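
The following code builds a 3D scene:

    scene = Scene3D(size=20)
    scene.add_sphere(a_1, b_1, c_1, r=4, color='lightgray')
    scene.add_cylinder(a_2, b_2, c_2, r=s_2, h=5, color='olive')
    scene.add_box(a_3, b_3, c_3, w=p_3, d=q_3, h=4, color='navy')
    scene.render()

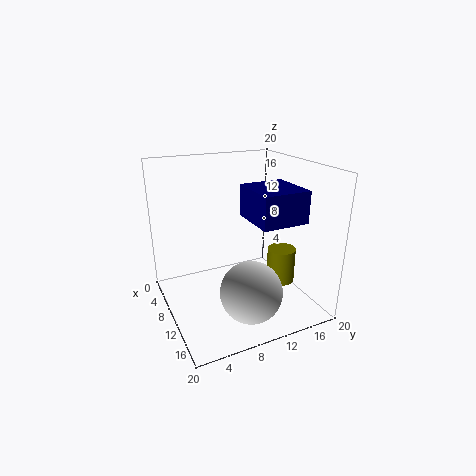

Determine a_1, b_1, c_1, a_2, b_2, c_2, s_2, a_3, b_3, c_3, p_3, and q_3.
a_1 = 16; b_1 = 9; c_1 = 5; a_2 = 12; b_2 = 16; c_2 = 3; s_2 = 2; a_3 = 11.5; b_3 = 9.5; c_3 = 14; p_3 = 6.5; q_3 = 6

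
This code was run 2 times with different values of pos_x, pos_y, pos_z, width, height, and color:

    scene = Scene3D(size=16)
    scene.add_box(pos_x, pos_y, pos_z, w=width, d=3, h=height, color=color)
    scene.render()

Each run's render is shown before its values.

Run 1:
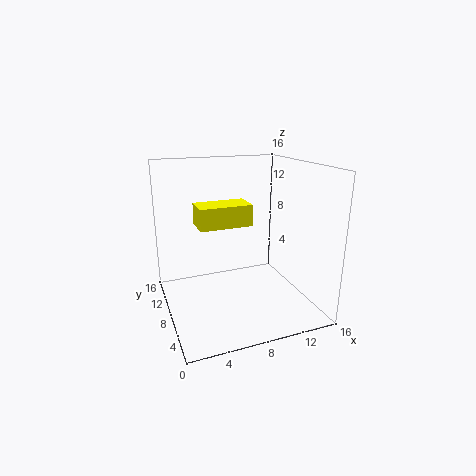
pos_x = 3.25
pos_y = 5.75
pos_z = 10
width = 5.5
height = 2.25
color = 'yellow'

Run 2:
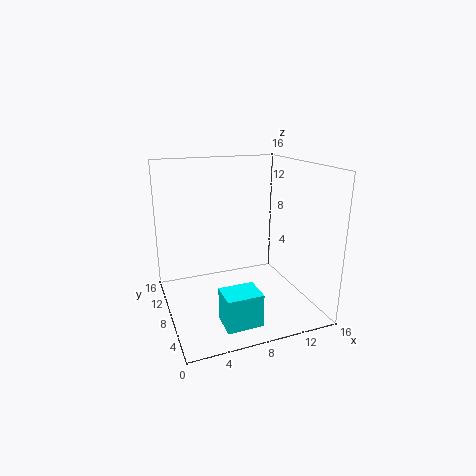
pos_x = 4.5
pos_y = 1.5
pos_z = 0.75
width = 3.75
height = 3.5
color = 'cyan'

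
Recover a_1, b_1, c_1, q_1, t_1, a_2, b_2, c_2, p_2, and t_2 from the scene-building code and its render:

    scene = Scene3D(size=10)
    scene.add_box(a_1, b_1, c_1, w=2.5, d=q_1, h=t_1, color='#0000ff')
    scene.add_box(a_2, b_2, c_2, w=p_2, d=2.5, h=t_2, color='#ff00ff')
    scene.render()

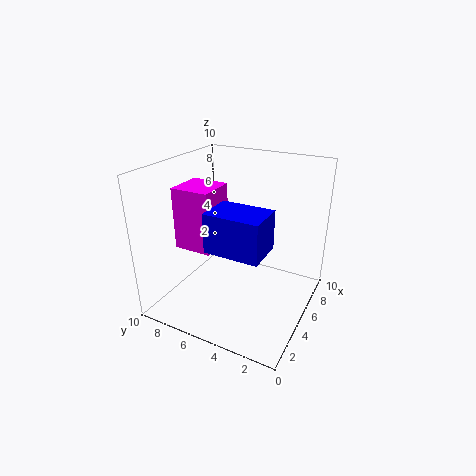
a_1 = 1.5; b_1 = 2; c_1 = 5.5; q_1 = 3.5; t_1 = 2.5; a_2 = 2; b_2 = 5.5; c_2 = 5; p_2 = 2.5; t_2 = 4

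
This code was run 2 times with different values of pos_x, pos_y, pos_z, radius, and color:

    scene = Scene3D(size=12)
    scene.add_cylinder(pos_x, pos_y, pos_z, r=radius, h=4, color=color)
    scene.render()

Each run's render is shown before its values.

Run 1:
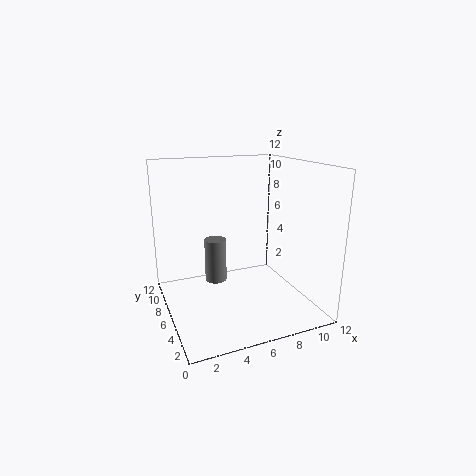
pos_x = 5, pos_y = 9, pos_z = 1, radius = 1, color = 'gray'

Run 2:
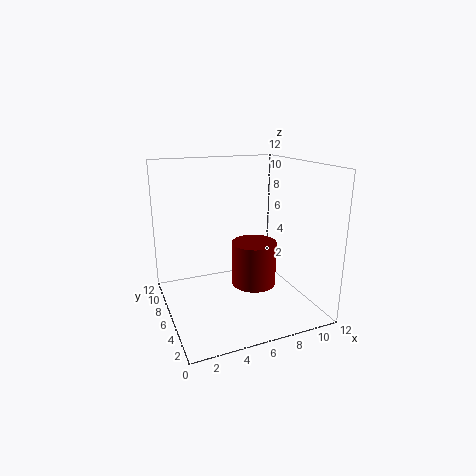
pos_x = 8, pos_y = 7, pos_z = 1, radius = 2, color = 'maroon'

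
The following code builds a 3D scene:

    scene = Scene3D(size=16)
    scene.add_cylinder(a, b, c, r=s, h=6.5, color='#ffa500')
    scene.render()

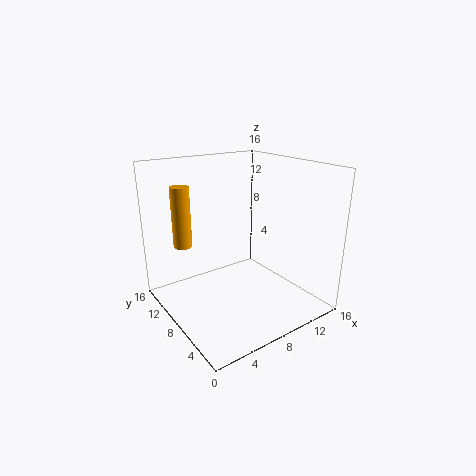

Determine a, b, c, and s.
a = 2.5
b = 10.5
c = 7.5
s = 1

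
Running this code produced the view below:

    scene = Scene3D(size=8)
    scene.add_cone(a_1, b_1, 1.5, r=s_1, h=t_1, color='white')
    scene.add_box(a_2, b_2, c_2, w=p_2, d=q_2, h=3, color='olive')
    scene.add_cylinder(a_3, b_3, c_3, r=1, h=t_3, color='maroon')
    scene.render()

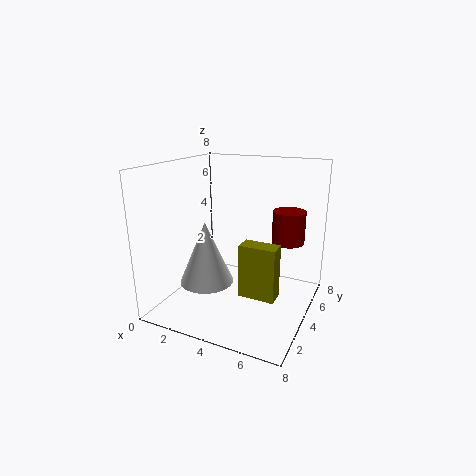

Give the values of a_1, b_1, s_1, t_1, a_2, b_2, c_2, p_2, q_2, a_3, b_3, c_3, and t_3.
a_1 = 2.5, b_1 = 3, s_1 = 1.5, t_1 = 3.5, a_2 = 4.5, b_2 = 3, c_2 = 1, p_2 = 2, q_2 = 1, a_3 = 6, b_3 = 7, c_3 = 3, t_3 = 2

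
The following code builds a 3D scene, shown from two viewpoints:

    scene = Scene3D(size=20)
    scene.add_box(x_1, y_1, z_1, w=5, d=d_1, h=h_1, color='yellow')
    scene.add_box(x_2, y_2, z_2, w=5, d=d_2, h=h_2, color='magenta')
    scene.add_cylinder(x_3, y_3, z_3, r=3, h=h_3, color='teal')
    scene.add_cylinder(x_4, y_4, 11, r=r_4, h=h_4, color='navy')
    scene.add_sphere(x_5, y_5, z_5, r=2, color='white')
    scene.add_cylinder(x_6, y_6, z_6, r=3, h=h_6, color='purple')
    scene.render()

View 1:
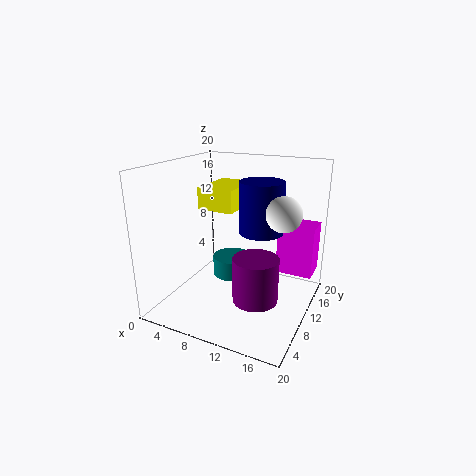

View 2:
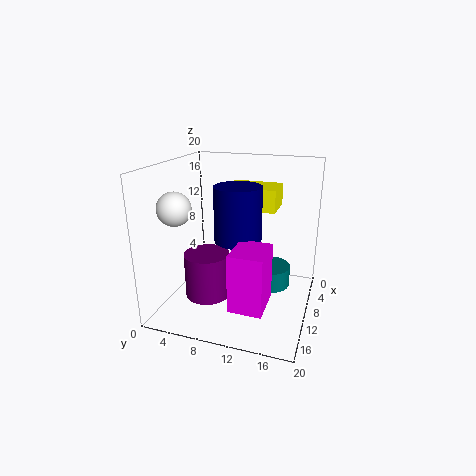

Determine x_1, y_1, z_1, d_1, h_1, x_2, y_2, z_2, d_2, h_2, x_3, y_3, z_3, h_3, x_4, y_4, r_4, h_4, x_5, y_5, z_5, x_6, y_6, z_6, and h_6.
x_1 = 5; y_1 = 8; z_1 = 14; d_1 = 7; h_1 = 3; x_2 = 15; y_2 = 12; z_2 = 5; d_2 = 4; h_2 = 7; x_3 = 7; y_3 = 14; z_3 = 2; h_3 = 3; x_4 = 13; y_4 = 11; r_4 = 3; h_4 = 7; x_5 = 18; y_5 = 5; z_5 = 16; x_6 = 14; y_6 = 7; z_6 = 3; h_6 = 6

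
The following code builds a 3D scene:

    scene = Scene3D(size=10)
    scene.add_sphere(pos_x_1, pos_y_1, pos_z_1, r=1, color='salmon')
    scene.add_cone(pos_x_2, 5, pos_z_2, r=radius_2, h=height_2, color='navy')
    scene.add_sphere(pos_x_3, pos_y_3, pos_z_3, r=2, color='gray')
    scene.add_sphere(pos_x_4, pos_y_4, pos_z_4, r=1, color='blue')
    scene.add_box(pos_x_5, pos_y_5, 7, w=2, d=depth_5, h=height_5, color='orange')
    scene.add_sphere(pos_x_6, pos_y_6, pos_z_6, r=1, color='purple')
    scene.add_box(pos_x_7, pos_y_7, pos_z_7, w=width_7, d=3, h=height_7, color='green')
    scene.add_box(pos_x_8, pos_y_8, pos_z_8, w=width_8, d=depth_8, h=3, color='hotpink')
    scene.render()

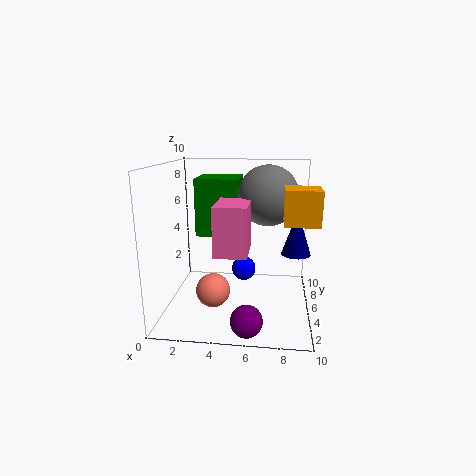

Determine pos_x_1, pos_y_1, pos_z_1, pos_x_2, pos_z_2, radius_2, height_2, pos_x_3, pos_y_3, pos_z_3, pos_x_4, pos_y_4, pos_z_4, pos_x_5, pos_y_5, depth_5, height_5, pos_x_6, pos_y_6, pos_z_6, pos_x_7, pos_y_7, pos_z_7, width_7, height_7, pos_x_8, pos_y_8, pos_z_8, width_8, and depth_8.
pos_x_1 = 4
pos_y_1 = 1
pos_z_1 = 3
pos_x_2 = 9
pos_z_2 = 4
radius_2 = 1
height_2 = 3
pos_x_3 = 7
pos_y_3 = 5
pos_z_3 = 8
pos_x_4 = 5
pos_y_4 = 9
pos_z_4 = 1
pos_x_5 = 8
pos_y_5 = 1
depth_5 = 2
height_5 = 2
pos_x_6 = 6
pos_y_6 = 1
pos_z_6 = 1
pos_x_7 = 2
pos_y_7 = 5
pos_z_7 = 5
width_7 = 3
height_7 = 4
pos_x_8 = 4
pos_y_8 = 1
pos_z_8 = 5
width_8 = 2
depth_8 = 3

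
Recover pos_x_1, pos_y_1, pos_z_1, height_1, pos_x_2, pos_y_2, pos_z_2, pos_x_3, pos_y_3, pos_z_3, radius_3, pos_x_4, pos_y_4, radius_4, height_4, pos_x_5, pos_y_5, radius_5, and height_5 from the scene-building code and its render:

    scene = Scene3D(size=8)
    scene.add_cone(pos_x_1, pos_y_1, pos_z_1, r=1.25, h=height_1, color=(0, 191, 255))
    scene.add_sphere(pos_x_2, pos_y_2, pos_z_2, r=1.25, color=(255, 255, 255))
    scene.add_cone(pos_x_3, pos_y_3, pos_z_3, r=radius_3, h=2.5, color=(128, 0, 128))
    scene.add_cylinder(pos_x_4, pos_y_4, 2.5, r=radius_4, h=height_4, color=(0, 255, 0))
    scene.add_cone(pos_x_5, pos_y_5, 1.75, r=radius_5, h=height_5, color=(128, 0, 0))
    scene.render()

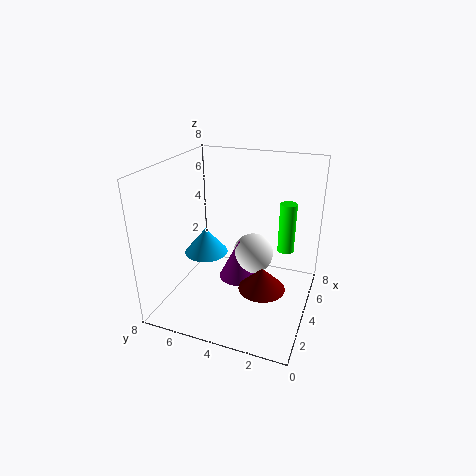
pos_x_1 = 4; pos_y_1 = 6; pos_z_1 = 2.75; height_1 = 1.5; pos_x_2 = 6; pos_y_2 = 3.75; pos_z_2 = 2; pos_x_3 = 5.5; pos_y_3 = 4.5; pos_z_3 = 0.5; radius_3 = 1.25; pos_x_4 = 6.25; pos_y_4 = 1.75; radius_4 = 0.5; height_4 = 3; pos_x_5 = 3; pos_y_5 = 2.25; radius_5 = 1.25; height_5 = 1.25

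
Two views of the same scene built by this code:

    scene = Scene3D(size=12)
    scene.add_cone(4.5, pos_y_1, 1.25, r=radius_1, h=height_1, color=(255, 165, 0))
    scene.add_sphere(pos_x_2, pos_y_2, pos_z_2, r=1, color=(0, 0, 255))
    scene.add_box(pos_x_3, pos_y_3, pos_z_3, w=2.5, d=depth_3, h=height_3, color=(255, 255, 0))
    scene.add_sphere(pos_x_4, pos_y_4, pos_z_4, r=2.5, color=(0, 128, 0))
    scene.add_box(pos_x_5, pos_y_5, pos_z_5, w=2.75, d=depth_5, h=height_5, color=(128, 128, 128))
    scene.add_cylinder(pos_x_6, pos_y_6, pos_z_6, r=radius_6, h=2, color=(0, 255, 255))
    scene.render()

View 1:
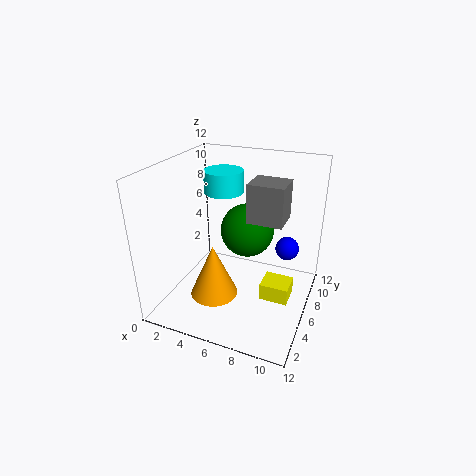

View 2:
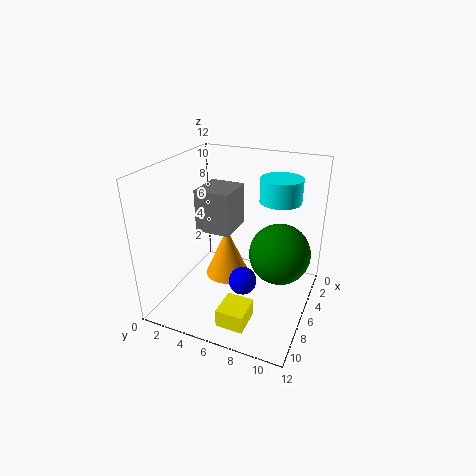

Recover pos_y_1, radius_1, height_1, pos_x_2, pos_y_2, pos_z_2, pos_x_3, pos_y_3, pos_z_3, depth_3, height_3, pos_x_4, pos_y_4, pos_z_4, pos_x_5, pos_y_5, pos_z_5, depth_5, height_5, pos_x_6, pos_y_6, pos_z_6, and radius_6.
pos_y_1 = 4.25, radius_1 = 2, height_1 = 4.5, pos_x_2 = 9.75, pos_y_2 = 8, pos_z_2 = 4.75, pos_x_3 = 8, pos_y_3 = 6, pos_z_3 = 0.25, depth_3 = 2.25, height_3 = 1.5, pos_x_4 = 5.5, pos_y_4 = 9.5, pos_z_4 = 5, pos_x_5 = 7.25, pos_y_5 = 4.5, pos_z_5 = 8.25, depth_5 = 2.5, height_5 = 3, pos_x_6 = 3.5, pos_y_6 = 8.75, pos_z_6 = 8.75, radius_6 = 1.75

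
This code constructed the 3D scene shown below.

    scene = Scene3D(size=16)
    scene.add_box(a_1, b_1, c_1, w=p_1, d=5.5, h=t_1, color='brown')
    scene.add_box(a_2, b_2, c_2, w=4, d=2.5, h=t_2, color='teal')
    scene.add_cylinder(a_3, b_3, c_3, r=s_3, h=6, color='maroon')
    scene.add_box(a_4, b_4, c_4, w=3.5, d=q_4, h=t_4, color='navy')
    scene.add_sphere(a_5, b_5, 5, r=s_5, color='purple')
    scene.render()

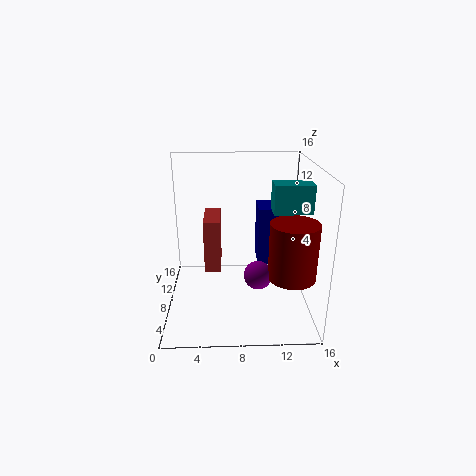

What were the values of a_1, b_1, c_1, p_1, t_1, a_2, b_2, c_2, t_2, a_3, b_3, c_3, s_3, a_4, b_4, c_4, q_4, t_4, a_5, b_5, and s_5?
a_1 = 4; b_1 = 10; c_1 = 2.5; p_1 = 2; t_1 = 6.5; a_2 = 11.5; b_2 = 5.5; c_2 = 11.5; t_2 = 3; a_3 = 13.5; b_3 = 4.5; c_3 = 5; s_3 = 2.5; a_4 = 10.5; b_4 = 10; c_4 = 3.5; q_4 = 4; t_4 = 7; a_5 = 10; b_5 = 5; s_5 = 1.5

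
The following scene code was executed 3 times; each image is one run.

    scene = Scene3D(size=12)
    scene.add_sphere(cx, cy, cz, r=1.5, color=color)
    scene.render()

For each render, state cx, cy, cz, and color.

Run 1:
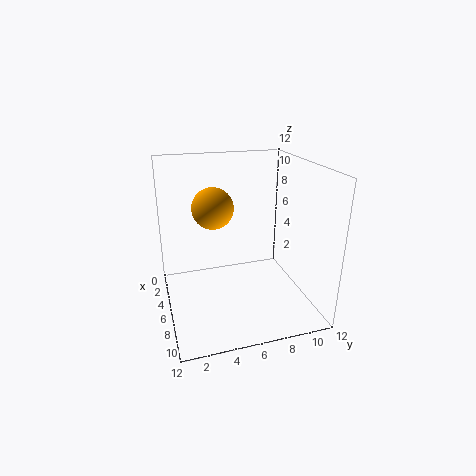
cx = 8, cy = 3.5, cz = 9.5, color = 'orange'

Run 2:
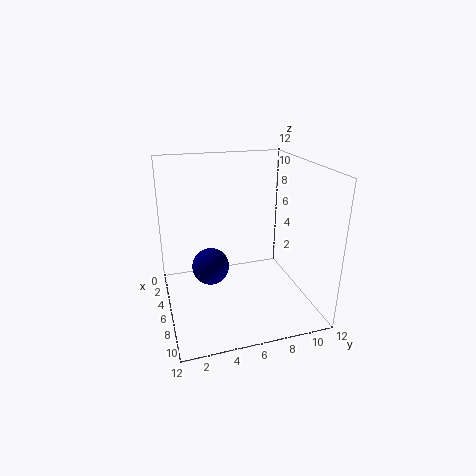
cx = 6.5, cy = 3.5, cz = 4, color = 'navy'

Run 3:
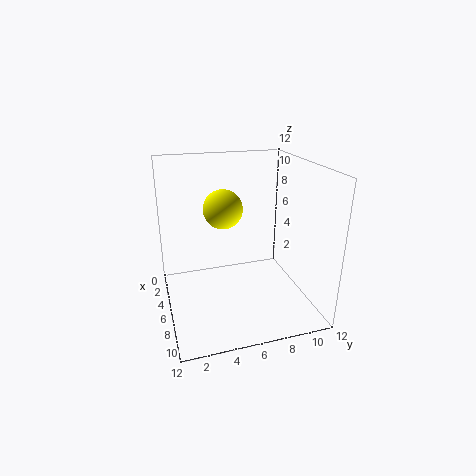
cx = 7, cy = 4.5, cz = 9, color = 'yellow'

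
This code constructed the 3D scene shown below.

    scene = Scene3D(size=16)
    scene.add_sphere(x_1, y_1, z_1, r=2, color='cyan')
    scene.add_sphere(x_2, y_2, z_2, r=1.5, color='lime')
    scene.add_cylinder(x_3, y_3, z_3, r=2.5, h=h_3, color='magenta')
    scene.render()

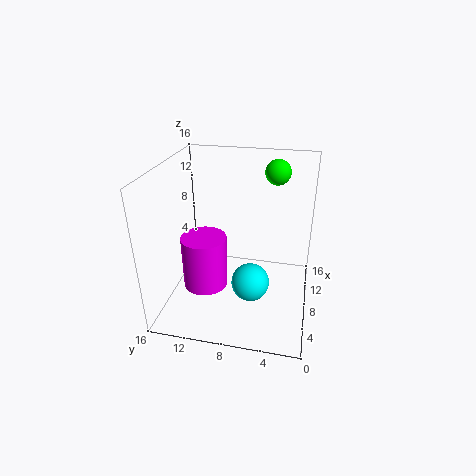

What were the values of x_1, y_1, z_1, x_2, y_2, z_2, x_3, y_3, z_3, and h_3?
x_1 = 5; y_1 = 6; z_1 = 4.5; x_2 = 13.5; y_2 = 4.5; z_2 = 14; x_3 = 6.5; y_3 = 11.5; z_3 = 2.5; h_3 = 6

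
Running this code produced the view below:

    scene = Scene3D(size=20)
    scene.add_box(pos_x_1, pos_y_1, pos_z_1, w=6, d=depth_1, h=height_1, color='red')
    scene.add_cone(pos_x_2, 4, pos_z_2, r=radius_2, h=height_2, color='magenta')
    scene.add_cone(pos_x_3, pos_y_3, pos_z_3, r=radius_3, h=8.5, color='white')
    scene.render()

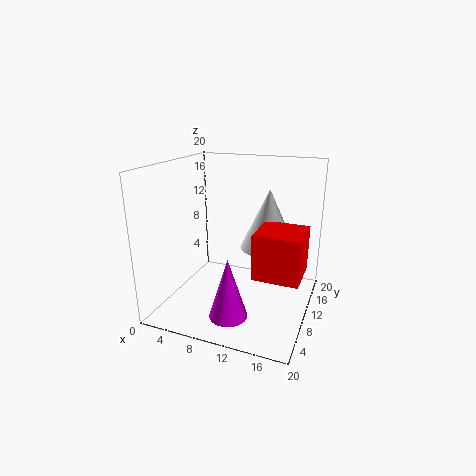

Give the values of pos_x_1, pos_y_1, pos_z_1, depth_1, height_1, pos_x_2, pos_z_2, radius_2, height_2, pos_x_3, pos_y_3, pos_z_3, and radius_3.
pos_x_1 = 13.5
pos_y_1 = 5.5
pos_z_1 = 6.5
depth_1 = 6
height_1 = 6
pos_x_2 = 11
pos_z_2 = 1.5
radius_2 = 2.5
height_2 = 8
pos_x_3 = 13.5
pos_y_3 = 13
pos_z_3 = 8
radius_3 = 4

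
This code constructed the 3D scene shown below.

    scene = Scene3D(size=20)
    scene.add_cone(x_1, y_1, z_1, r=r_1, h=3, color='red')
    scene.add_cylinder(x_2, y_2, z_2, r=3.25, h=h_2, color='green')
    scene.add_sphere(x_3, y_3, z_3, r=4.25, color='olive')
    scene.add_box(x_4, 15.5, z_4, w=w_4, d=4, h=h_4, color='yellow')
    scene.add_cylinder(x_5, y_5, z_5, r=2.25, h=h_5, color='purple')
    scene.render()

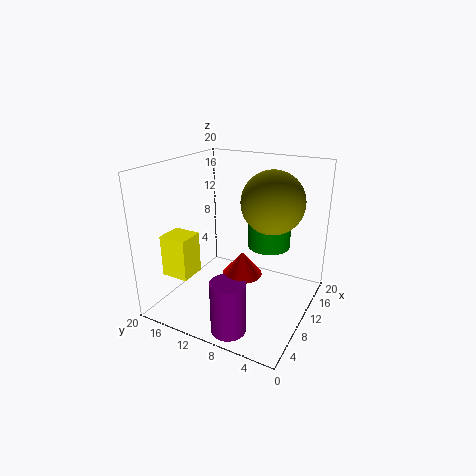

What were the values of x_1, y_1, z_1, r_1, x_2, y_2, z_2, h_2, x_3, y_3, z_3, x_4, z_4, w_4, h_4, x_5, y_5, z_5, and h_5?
x_1 = 6, y_1 = 7.25, z_1 = 7.25, r_1 = 2.5, x_2 = 16.5, y_2 = 8, z_2 = 6.5, h_2 = 6, x_3 = 11.75, y_3 = 5.75, z_3 = 15.25, x_4 = 4.75, z_4 = 4.25, w_4 = 3.75, h_4 = 6, x_5 = 2.75, y_5 = 7.5, z_5 = 0.5, h_5 = 7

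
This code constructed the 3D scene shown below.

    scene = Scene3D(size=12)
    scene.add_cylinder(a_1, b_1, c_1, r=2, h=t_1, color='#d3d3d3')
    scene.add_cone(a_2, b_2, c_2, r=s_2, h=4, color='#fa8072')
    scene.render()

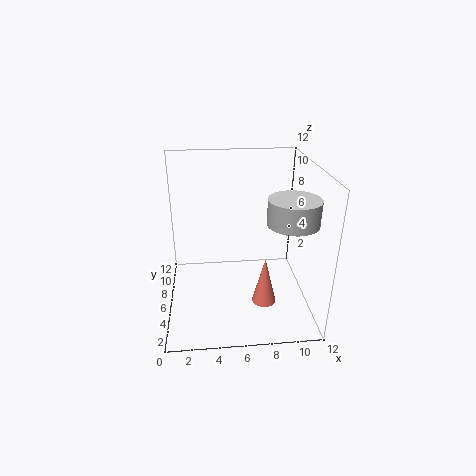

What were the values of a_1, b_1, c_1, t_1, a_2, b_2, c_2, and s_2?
a_1 = 10, b_1 = 4, c_1 = 8, t_1 = 2, a_2 = 8, b_2 = 4, c_2 = 1, s_2 = 1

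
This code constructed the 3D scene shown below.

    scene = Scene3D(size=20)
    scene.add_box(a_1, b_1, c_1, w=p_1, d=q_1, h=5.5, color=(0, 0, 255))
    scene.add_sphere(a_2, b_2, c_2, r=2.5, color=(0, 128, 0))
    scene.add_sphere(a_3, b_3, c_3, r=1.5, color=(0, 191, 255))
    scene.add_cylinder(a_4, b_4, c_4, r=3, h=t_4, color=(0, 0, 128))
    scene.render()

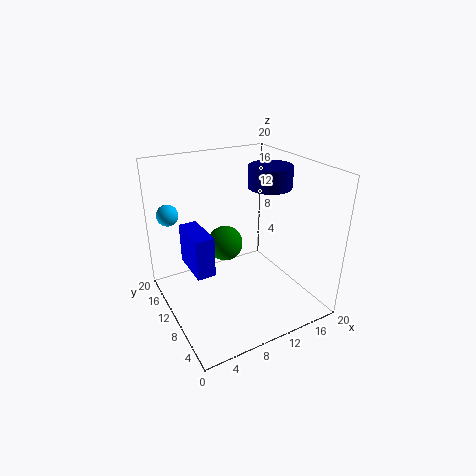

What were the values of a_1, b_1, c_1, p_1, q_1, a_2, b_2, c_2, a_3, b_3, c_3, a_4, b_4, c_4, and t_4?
a_1 = 3
b_1 = 8
c_1 = 6.5
p_1 = 2.5
q_1 = 6
a_2 = 9
b_2 = 12
c_2 = 8.5
a_3 = 2
b_3 = 15.5
c_3 = 13
a_4 = 15
b_4 = 10
c_4 = 16.5
t_4 = 3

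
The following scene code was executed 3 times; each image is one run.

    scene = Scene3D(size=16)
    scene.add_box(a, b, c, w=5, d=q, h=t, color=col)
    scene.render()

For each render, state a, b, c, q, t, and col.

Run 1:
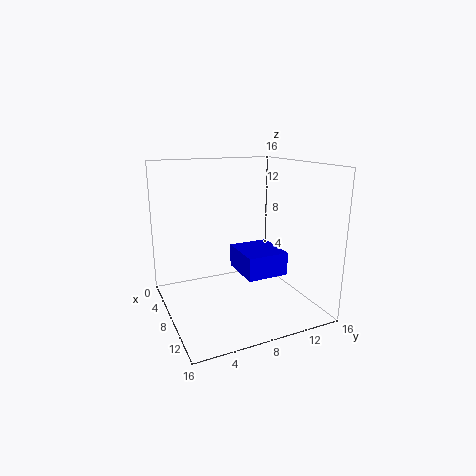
a = 7
b = 7.5
c = 4.5
q = 4.5
t = 2.5
col = 'blue'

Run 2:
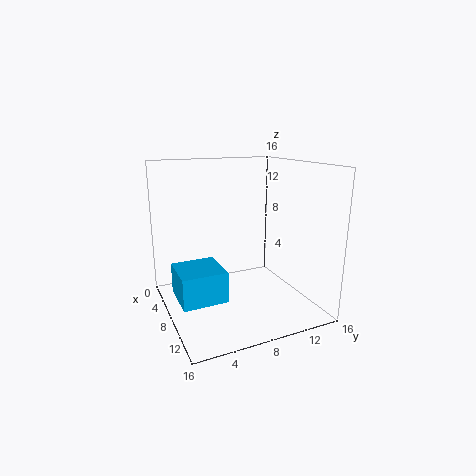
a = 5
b = 1
c = 1.5
q = 5
t = 3.5
col = 'deepskyblue'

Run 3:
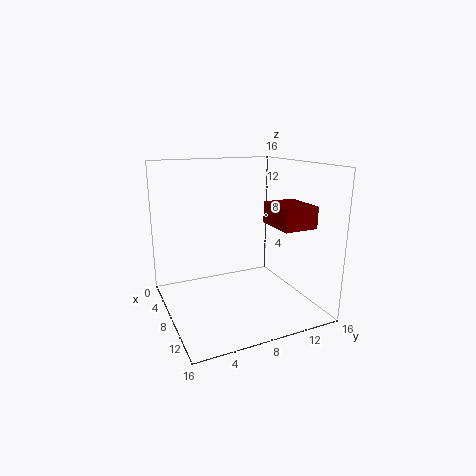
a = 6.5
b = 12
c = 9
q = 4
t = 2.5
col = 'maroon'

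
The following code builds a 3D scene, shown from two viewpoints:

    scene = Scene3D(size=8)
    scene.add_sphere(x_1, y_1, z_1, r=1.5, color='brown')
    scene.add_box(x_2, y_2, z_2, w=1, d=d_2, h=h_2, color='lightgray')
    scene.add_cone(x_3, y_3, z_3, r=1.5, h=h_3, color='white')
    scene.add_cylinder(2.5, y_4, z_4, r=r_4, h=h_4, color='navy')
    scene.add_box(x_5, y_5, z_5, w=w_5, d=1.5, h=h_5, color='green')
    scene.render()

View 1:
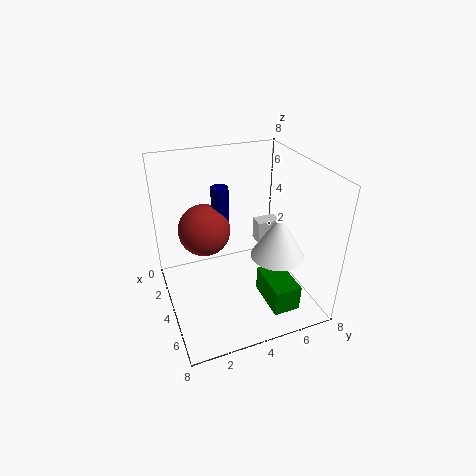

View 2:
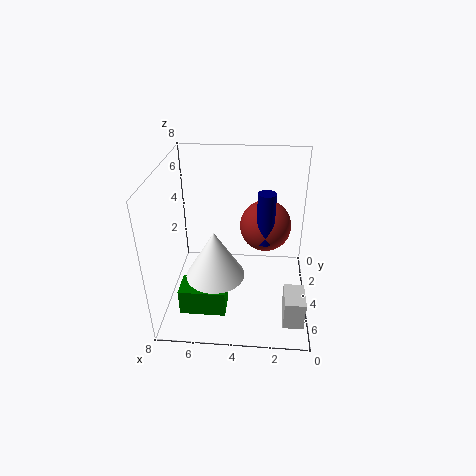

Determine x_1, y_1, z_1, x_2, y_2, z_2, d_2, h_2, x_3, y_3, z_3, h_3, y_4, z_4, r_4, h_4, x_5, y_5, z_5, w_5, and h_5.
x_1 = 2.5, y_1 = 2.5, z_1 = 4, x_2 = 0.5, y_2 = 6.5, z_2 = 1.5, d_2 = 1.5, h_2 = 1.5, x_3 = 5, y_3 = 6, z_3 = 3, h_3 = 2.5, y_4 = 3.5, z_4 = 3.5, r_4 = 0.5, h_4 = 3, x_5 = 4.5, y_5 = 5, z_5 = 0.5, w_5 = 2.5, h_5 = 1.5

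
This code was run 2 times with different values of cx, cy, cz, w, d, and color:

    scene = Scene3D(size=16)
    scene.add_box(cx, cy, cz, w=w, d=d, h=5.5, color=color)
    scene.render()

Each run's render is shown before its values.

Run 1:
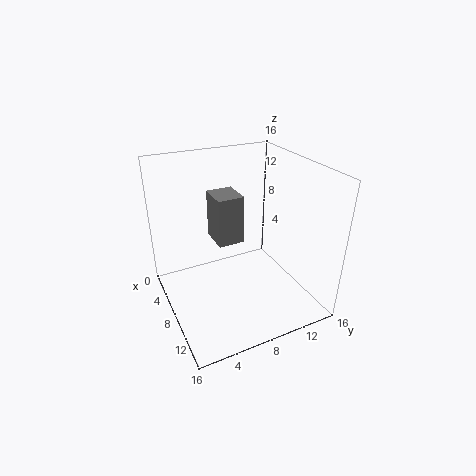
cx = 4
cy = 6
cz = 7
w = 3.5
d = 3
color = 'gray'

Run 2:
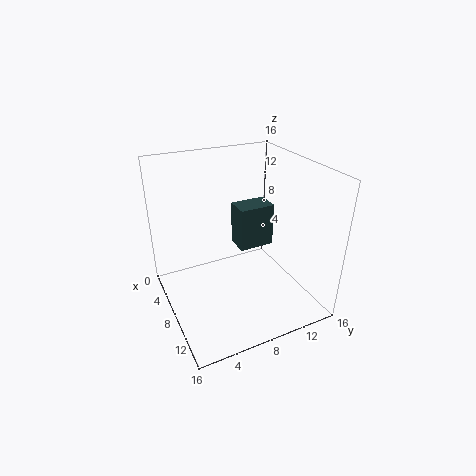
cx = 2
cy = 10
cz = 4
w = 3
d = 4.5
color = 'darkslategray'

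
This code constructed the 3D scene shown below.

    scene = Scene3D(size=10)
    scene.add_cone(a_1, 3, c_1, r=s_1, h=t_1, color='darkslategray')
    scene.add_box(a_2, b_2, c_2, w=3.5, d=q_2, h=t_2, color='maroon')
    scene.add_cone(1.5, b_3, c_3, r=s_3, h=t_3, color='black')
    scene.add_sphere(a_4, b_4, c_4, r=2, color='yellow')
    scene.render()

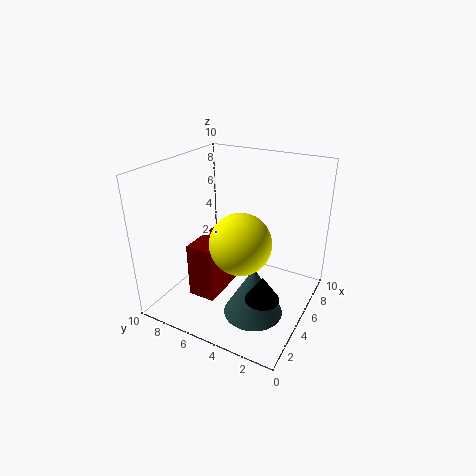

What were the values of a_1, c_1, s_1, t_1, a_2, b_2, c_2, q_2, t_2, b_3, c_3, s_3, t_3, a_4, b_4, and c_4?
a_1 = 3.5; c_1 = 0.5; s_1 = 2; t_1 = 3.5; a_2 = 3; b_2 = 6; c_2 = 0.5; q_2 = 2; t_2 = 4; b_3 = 1.5; c_3 = 3.5; s_3 = 1; t_3 = 1.5; a_4 = 3.5; b_4 = 4; c_4 = 5.5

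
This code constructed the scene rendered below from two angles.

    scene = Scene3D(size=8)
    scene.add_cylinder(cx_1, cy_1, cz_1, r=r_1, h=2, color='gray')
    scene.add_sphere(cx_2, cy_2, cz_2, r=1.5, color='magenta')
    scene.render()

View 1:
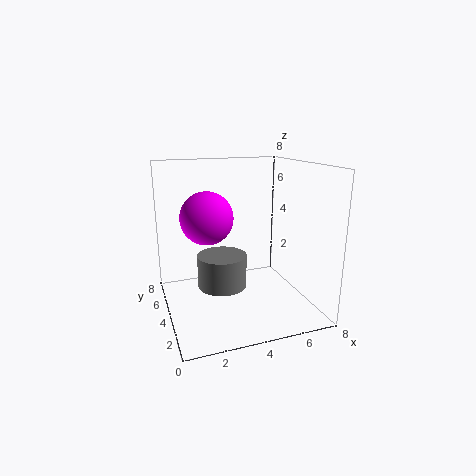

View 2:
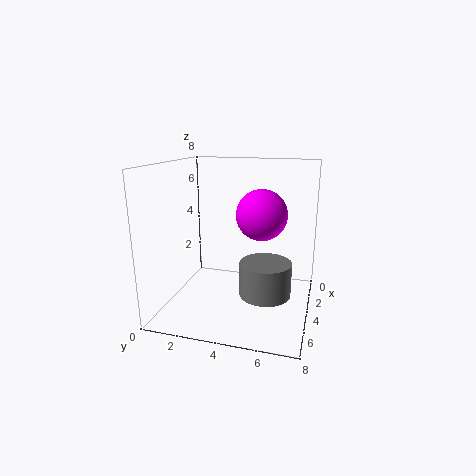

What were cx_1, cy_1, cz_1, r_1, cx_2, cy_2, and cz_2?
cx_1 = 3.5, cy_1 = 5.5, cz_1 = 0.5, r_1 = 1.5, cx_2 = 2.5, cy_2 = 5, cz_2 = 5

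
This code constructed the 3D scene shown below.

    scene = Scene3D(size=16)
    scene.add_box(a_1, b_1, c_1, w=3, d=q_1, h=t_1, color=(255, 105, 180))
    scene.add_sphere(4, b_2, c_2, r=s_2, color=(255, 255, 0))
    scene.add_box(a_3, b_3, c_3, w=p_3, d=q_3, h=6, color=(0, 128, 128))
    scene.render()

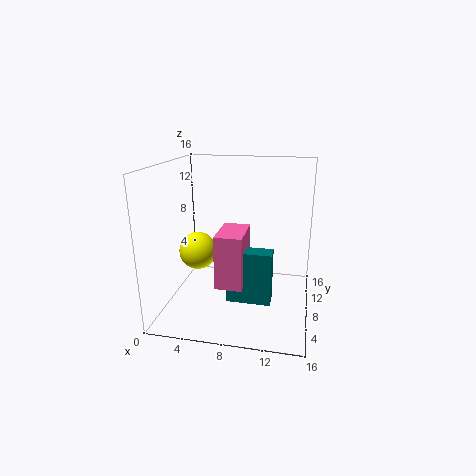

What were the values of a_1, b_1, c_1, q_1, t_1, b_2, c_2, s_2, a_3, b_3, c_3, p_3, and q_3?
a_1 = 6, b_1 = 5, c_1 = 3, q_1 = 5, t_1 = 6, b_2 = 6, c_2 = 7, s_2 = 2, a_3 = 7, b_3 = 6, c_3 = 1, p_3 = 5, q_3 = 2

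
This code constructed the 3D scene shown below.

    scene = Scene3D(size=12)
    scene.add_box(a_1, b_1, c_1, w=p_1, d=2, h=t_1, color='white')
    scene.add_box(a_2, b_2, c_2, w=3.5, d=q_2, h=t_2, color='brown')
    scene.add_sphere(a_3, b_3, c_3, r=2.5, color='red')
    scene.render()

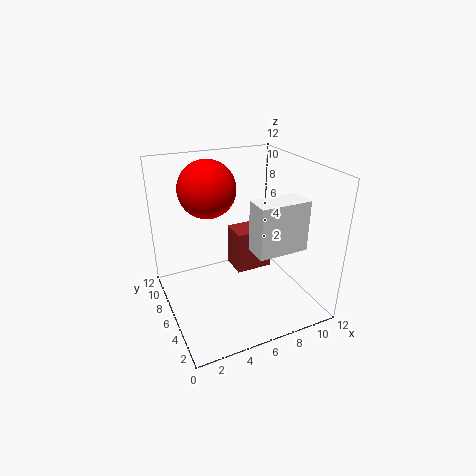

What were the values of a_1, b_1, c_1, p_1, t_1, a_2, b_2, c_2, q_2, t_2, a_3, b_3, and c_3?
a_1 = 6
b_1 = 2
c_1 = 6
p_1 = 4
t_1 = 4
a_2 = 7
b_2 = 8
c_2 = 1
q_2 = 2.5
t_2 = 4
a_3 = 4.5
b_3 = 9
c_3 = 9.5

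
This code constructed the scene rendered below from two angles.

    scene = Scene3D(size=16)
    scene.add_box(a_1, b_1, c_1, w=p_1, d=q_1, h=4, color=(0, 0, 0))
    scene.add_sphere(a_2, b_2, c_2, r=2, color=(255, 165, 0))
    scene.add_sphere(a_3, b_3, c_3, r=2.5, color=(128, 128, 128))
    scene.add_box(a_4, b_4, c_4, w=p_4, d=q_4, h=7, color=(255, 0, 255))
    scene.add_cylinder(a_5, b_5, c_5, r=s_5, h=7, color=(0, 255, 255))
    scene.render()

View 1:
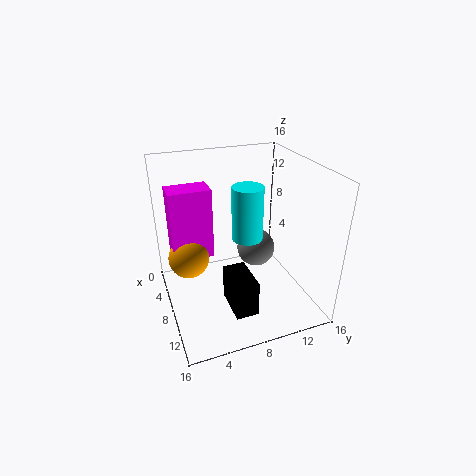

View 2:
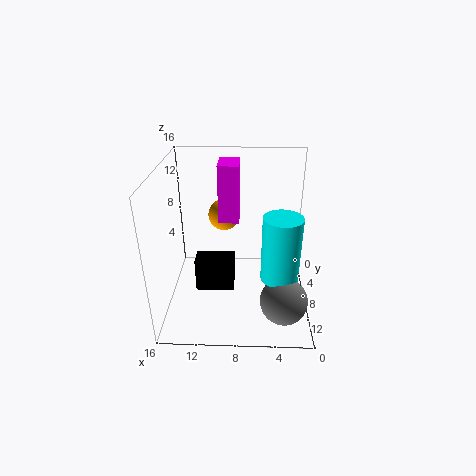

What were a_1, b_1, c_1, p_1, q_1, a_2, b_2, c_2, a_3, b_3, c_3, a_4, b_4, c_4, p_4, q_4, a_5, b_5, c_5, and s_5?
a_1 = 8.5; b_1 = 6; c_1 = 1; p_1 = 4.5; q_1 = 2.5; a_2 = 10; b_2 = 2; c_2 = 8; a_3 = 3; b_3 = 12.5; c_3 = 3; a_4 = 8; b_4 = 0.5; c_4 = 8; p_4 = 2.5; q_4 = 4; a_5 = 3.5; b_5 = 11; c_5 = 5; s_5 = 2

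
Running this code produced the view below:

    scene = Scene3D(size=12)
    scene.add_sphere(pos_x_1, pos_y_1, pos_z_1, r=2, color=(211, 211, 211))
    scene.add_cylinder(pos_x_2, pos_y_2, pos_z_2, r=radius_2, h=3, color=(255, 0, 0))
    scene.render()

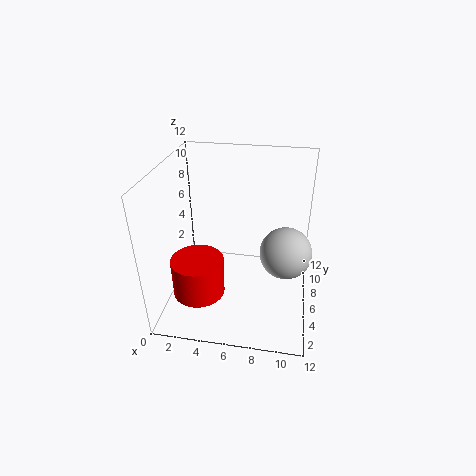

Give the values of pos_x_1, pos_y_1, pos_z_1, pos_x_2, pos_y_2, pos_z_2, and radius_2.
pos_x_1 = 10
pos_y_1 = 4.5
pos_z_1 = 6
pos_x_2 = 3.5
pos_y_2 = 2.5
pos_z_2 = 3
radius_2 = 2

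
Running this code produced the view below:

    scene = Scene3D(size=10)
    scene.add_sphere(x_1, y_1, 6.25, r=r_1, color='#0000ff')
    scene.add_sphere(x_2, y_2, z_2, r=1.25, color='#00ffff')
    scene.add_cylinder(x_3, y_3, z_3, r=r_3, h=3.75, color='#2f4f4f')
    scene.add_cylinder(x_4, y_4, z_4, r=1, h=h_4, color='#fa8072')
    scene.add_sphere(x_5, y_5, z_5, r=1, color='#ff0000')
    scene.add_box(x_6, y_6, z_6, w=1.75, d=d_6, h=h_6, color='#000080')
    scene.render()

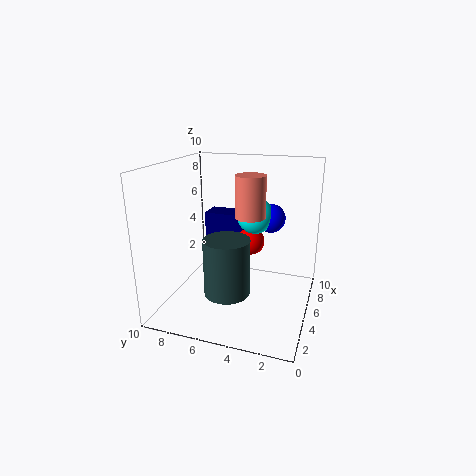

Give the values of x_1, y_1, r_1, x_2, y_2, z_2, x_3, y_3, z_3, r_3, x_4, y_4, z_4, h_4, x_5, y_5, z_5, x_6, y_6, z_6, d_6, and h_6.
x_1 = 6.25
y_1 = 3
r_1 = 1
x_2 = 5.75
y_2 = 4
z_2 = 6.5
x_3 = 2.75
y_3 = 5
z_3 = 2
r_3 = 1.5
x_4 = 4.5
y_4 = 4
z_4 = 6.75
h_4 = 2.75
x_5 = 6.5
y_5 = 4.5
z_5 = 4.25
x_6 = 6.75
y_6 = 5.25
z_6 = 3
d_6 = 3
h_6 = 3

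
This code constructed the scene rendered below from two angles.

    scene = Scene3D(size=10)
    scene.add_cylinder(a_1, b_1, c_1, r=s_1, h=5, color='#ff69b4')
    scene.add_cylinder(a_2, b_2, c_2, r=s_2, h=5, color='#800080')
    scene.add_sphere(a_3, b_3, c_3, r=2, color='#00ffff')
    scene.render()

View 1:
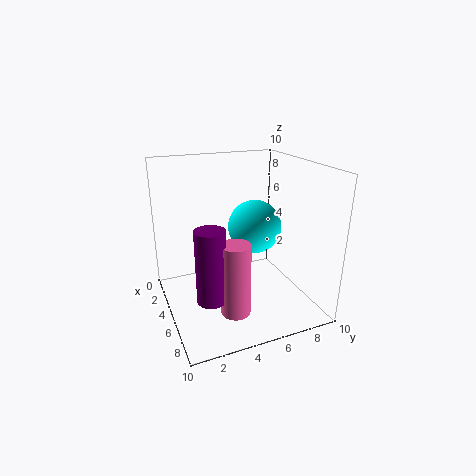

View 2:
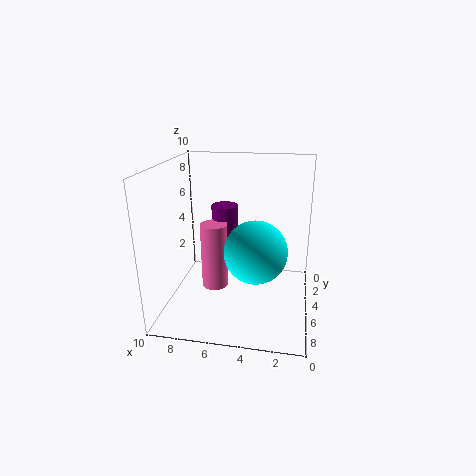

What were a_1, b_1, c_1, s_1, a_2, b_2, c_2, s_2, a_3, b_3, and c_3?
a_1 = 7
b_1 = 4
c_1 = 0.5
s_1 = 1
a_2 = 6.5
b_2 = 2.5
c_2 = 1.5
s_2 = 1
a_3 = 3.5
b_3 = 7
c_3 = 5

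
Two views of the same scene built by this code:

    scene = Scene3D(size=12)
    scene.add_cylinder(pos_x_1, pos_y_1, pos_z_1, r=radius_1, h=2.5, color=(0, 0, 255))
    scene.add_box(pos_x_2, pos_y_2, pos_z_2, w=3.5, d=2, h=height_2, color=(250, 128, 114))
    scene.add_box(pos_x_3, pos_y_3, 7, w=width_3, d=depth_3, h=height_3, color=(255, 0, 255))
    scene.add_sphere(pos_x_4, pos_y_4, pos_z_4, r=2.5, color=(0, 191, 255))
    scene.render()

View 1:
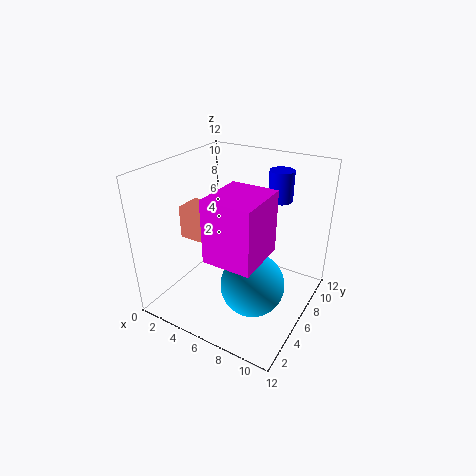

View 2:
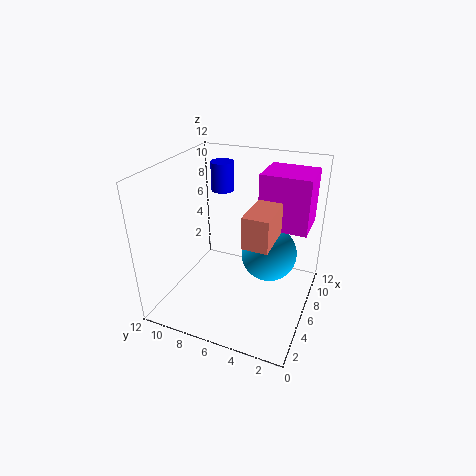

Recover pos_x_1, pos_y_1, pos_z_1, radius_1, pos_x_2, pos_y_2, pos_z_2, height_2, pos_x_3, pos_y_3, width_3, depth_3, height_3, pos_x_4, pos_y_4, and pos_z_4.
pos_x_1 = 8.5; pos_y_1 = 8.5; pos_z_1 = 9; radius_1 = 1; pos_x_2 = 3; pos_y_2 = 2.5; pos_z_2 = 7; height_2 = 2.5; pos_x_3 = 6.5; pos_y_3 = 0.5; width_3 = 3.5; depth_3 = 4; height_3 = 4.5; pos_x_4 = 8.5; pos_y_4 = 4; pos_z_4 = 3.5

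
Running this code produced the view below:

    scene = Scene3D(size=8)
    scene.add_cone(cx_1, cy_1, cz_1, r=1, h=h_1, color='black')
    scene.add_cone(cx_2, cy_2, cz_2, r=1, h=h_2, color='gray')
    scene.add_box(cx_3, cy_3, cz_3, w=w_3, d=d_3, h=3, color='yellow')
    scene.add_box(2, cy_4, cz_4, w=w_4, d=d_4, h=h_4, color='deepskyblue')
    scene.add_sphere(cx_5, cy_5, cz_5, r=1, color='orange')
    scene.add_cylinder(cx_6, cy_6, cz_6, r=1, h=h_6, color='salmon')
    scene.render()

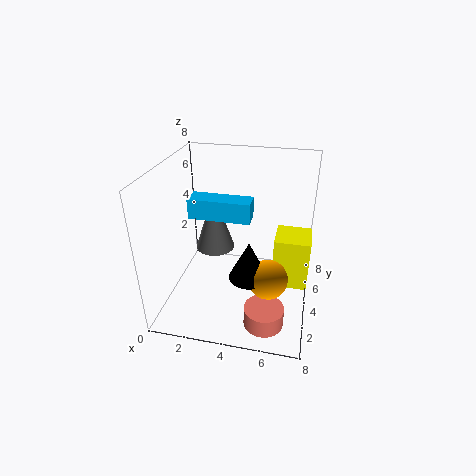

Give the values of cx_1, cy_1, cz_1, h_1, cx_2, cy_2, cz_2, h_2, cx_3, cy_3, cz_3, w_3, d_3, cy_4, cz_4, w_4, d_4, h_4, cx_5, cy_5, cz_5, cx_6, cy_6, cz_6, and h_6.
cx_1 = 5, cy_1 = 2, cz_1 = 3, h_1 = 2, cx_2 = 3, cy_2 = 3, cz_2 = 4, h_2 = 3, cx_3 = 6, cy_3 = 4, cz_3 = 1, w_3 = 2, d_3 = 2, cy_4 = 2, cz_4 = 6, w_4 = 3, d_4 = 1, h_4 = 1, cx_5 = 6, cy_5 = 2, cz_5 = 3, cx_6 = 6, cy_6 = 1, cz_6 = 1, h_6 = 1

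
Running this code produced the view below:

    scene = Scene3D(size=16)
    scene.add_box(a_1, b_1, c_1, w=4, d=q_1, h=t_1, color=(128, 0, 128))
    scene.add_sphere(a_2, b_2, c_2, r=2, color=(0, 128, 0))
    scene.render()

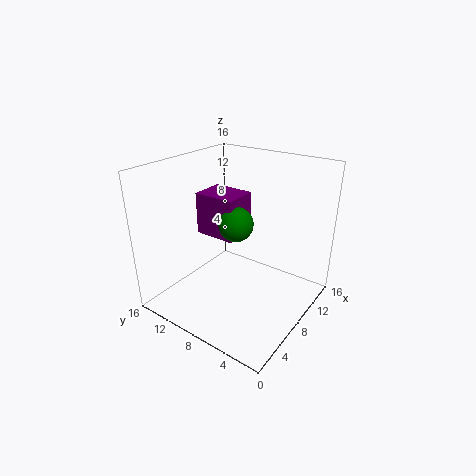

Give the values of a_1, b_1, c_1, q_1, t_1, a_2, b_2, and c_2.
a_1 = 8, b_1 = 9, c_1 = 7, q_1 = 5, t_1 = 5, a_2 = 9, b_2 = 9, c_2 = 9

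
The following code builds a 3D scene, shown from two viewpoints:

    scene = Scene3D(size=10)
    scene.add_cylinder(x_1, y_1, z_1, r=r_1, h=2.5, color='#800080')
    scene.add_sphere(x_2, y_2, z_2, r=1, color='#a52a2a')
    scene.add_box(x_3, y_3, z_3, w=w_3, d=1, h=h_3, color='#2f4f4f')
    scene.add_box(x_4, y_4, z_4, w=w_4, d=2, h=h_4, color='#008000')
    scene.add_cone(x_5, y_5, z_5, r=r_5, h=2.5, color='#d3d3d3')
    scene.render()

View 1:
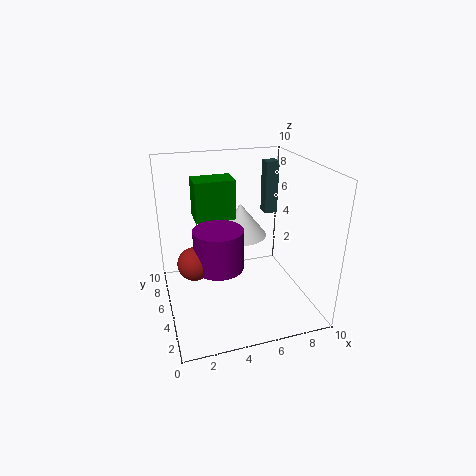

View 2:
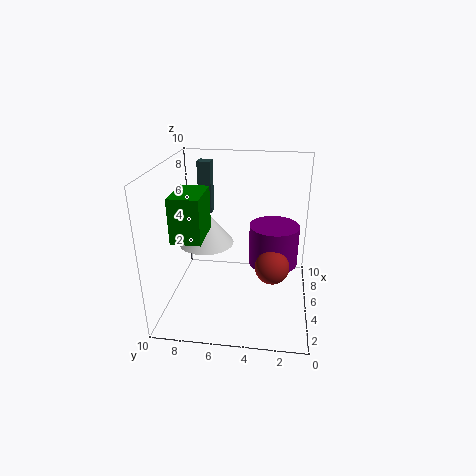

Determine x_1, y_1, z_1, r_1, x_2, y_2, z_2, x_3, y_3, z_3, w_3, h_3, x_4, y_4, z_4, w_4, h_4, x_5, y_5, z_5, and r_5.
x_1 = 3
y_1 = 2.5
z_1 = 4.5
r_1 = 1.5
x_2 = 1.5
y_2 = 2.5
z_2 = 5
x_3 = 8
y_3 = 7.5
z_3 = 5.5
w_3 = 1
h_3 = 4
x_4 = 2.5
y_4 = 7
z_4 = 5.5
w_4 = 3
h_4 = 3
x_5 = 6
y_5 = 7.5
z_5 = 4
r_5 = 2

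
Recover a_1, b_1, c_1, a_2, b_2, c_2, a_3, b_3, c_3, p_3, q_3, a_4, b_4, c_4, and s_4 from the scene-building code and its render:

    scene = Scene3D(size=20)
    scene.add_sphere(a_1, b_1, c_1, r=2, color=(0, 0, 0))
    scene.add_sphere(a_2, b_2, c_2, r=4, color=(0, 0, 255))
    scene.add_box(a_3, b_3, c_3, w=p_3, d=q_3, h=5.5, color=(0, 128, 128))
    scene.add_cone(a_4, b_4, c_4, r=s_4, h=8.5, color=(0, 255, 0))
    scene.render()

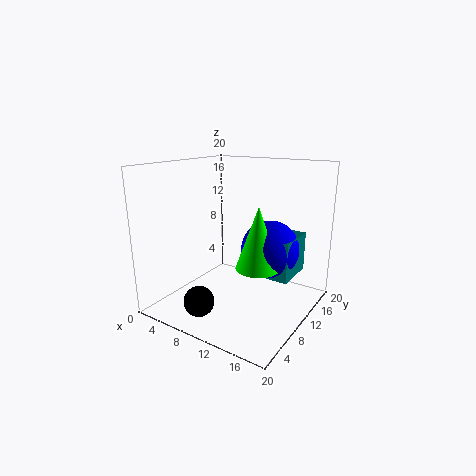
a_1 = 8.5, b_1 = 3, c_1 = 3, a_2 = 14, b_2 = 12, c_2 = 8.5, a_3 = 14.5, b_3 = 10, c_3 = 5, p_3 = 3, q_3 = 6, a_4 = 13.5, b_4 = 9.5, c_4 = 6.5, s_4 = 3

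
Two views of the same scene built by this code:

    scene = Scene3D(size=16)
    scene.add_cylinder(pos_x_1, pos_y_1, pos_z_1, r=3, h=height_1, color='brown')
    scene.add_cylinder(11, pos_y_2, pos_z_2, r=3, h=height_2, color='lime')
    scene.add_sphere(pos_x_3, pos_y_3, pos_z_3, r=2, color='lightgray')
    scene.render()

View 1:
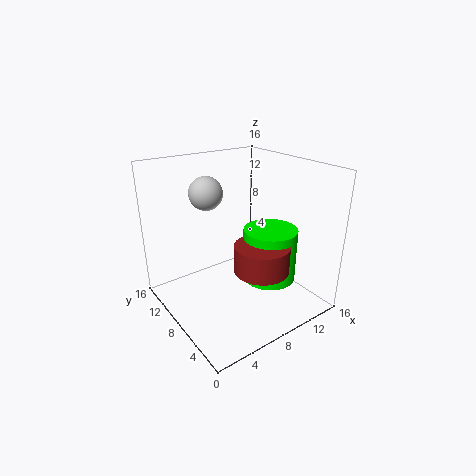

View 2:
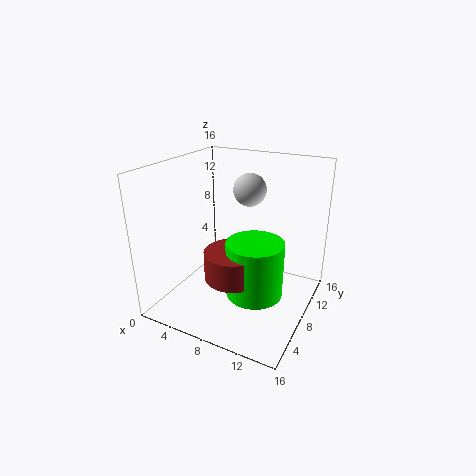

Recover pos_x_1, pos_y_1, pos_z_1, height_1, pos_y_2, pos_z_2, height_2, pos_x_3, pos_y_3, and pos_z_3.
pos_x_1 = 9, pos_y_1 = 5, pos_z_1 = 5, height_1 = 3, pos_y_2 = 6, pos_z_2 = 3, height_2 = 6, pos_x_3 = 7, pos_y_3 = 13, pos_z_3 = 12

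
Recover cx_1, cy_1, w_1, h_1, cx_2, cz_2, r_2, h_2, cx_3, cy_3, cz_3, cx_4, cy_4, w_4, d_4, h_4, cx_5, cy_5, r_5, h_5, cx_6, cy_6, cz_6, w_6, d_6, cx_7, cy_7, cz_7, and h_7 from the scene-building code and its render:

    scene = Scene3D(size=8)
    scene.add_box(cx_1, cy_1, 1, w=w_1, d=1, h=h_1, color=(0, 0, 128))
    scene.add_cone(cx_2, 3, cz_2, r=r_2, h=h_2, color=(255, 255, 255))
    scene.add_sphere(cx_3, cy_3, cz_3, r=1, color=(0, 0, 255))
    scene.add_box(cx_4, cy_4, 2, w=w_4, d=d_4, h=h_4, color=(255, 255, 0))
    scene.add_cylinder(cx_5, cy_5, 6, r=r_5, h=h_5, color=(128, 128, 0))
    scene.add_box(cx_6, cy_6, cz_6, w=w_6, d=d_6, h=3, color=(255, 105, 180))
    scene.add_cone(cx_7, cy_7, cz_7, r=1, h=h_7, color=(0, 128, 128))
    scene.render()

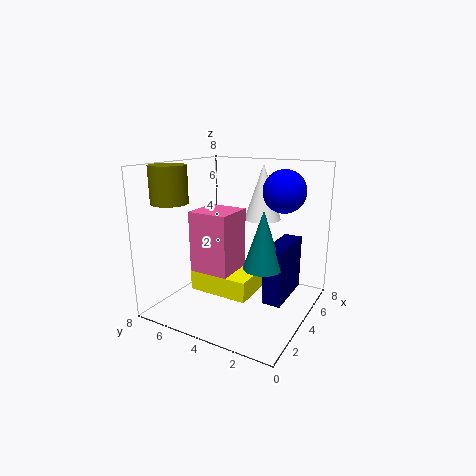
cx_1 = 3
cy_1 = 1
w_1 = 3
h_1 = 3
cx_2 = 5
cz_2 = 5
r_2 = 1
h_2 = 3
cx_3 = 3
cy_3 = 1
cz_3 = 7
cx_4 = 1
cy_4 = 2
w_4 = 2
d_4 = 3
h_4 = 1
cx_5 = 2
cy_5 = 7
r_5 = 1
h_5 = 2
cx_6 = 1
cy_6 = 3
cz_6 = 3
w_6 = 2
d_6 = 2
cx_7 = 3
cy_7 = 2
cz_7 = 3
h_7 = 3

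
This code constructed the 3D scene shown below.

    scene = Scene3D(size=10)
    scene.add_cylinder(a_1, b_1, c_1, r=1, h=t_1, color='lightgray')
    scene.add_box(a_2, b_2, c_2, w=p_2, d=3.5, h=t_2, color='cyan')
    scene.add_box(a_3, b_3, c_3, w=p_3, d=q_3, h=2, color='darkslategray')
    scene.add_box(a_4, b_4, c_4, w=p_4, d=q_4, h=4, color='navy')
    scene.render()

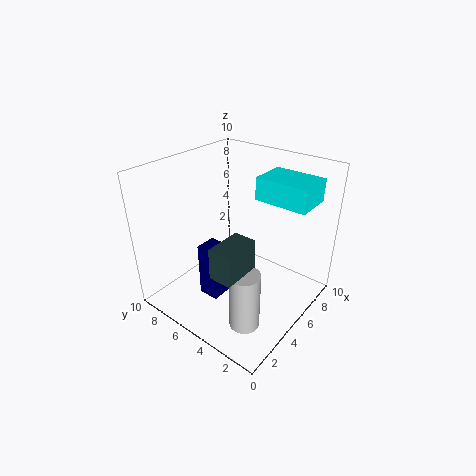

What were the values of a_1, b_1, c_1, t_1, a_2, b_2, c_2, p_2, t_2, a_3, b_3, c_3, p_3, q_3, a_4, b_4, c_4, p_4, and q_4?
a_1 = 2.5, b_1 = 2.5, c_1 = 0.5, t_1 = 4, a_2 = 5.5, b_2 = 0.5, c_2 = 8, p_2 = 2.5, t_2 = 1.5, a_3 = 1, b_3 = 2.5, c_3 = 4.5, p_3 = 2.5, q_3 = 1.5, a_4 = 3, b_4 = 5.5, c_4 = 0.5, p_4 = 1.5, q_4 = 1.5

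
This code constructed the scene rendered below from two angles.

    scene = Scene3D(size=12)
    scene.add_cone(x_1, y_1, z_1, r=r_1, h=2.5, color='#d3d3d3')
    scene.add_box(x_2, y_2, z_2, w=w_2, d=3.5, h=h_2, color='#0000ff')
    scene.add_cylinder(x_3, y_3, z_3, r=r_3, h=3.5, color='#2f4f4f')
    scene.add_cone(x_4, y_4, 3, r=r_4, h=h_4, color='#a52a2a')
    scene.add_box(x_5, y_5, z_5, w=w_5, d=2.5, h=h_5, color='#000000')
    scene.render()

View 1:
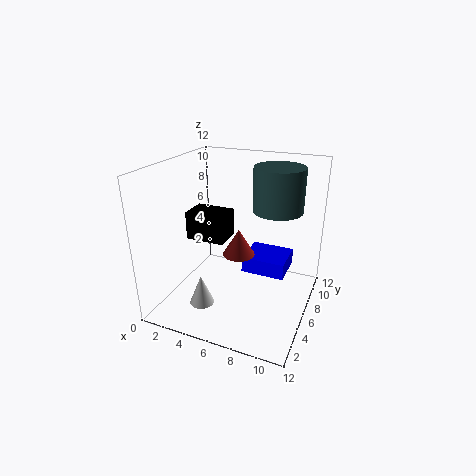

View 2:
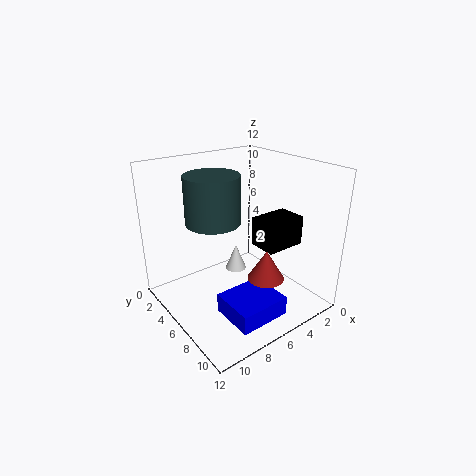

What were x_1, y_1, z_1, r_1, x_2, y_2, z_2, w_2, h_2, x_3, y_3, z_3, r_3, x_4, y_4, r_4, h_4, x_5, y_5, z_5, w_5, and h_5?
x_1 = 4; y_1 = 3; z_1 = 1; r_1 = 1; x_2 = 5.5; y_2 = 8; z_2 = 1.5; w_2 = 4; h_2 = 1.5; x_3 = 9; y_3 = 7; z_3 = 8.5; r_3 = 2; x_4 = 5; y_4 = 8.5; r_4 = 1.5; h_4 = 2.5; x_5 = 1; y_5 = 6; z_5 = 5; w_5 = 3.5; h_5 = 2.5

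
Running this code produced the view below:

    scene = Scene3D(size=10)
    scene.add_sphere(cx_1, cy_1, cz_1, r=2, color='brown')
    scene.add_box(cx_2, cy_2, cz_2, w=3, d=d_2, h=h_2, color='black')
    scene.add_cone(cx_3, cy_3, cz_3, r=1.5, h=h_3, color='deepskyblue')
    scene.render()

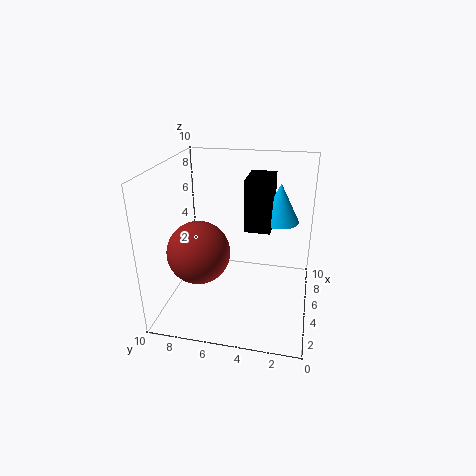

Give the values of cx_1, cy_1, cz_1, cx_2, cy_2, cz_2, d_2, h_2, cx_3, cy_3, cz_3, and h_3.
cx_1 = 2.5, cy_1 = 7, cz_1 = 5, cx_2 = 7, cy_2 = 3, cz_2 = 4.5, d_2 = 2, h_2 = 4, cx_3 = 8.5, cy_3 = 2.5, cz_3 = 5, h_3 = 3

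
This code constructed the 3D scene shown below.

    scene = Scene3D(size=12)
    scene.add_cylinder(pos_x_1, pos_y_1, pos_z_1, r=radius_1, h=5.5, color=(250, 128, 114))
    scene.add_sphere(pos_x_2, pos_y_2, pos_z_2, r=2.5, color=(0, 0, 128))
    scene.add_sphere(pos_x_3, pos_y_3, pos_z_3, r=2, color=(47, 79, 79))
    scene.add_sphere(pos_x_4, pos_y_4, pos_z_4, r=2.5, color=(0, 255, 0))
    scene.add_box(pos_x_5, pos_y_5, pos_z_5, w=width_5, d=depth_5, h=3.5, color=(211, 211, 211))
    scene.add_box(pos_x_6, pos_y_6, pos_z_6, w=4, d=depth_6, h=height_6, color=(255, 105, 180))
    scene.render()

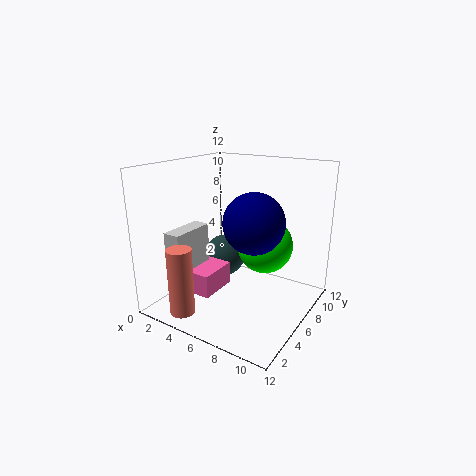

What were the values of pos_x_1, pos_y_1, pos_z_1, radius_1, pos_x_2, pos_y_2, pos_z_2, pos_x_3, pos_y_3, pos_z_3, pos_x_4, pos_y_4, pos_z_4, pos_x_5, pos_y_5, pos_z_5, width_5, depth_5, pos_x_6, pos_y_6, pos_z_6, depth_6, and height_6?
pos_x_1 = 3.5
pos_y_1 = 1.5
pos_z_1 = 0.5
radius_1 = 1
pos_x_2 = 7.5
pos_y_2 = 6
pos_z_2 = 7.5
pos_x_3 = 2.5
pos_y_3 = 9
pos_z_3 = 2.5
pos_x_4 = 7
pos_y_4 = 9
pos_z_4 = 4.5
pos_x_5 = 1
pos_y_5 = 2.5
pos_z_5 = 3
width_5 = 1.5
depth_5 = 4
pos_x_6 = 0.5
pos_y_6 = 3.5
pos_z_6 = 1
depth_6 = 3.5
height_6 = 2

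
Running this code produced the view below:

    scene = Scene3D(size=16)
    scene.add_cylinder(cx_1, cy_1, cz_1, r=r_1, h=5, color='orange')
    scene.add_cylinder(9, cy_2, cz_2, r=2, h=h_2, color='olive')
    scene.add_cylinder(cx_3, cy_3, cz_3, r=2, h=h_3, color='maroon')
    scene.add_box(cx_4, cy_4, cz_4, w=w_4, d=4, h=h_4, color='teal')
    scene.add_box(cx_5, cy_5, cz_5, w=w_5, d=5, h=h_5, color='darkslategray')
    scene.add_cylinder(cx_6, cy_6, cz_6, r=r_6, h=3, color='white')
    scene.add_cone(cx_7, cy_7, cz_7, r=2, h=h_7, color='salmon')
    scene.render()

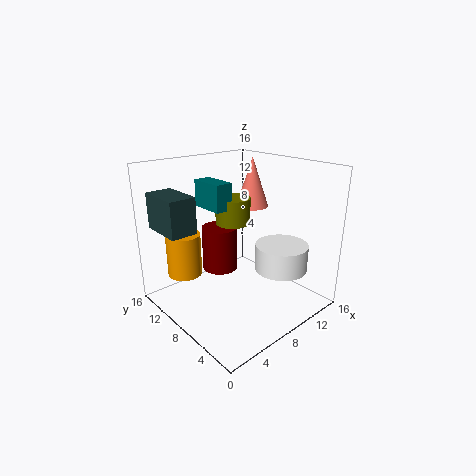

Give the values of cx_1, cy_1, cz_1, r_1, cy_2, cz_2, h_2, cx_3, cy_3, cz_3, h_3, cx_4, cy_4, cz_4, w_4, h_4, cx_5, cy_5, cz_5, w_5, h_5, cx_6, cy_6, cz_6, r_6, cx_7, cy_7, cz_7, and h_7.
cx_1 = 4, cy_1 = 13, cz_1 = 3, r_1 = 2, cy_2 = 10, cz_2 = 9, h_2 = 3, cx_3 = 7, cy_3 = 10, cz_3 = 4, h_3 = 5, cx_4 = 6, cy_4 = 9, cz_4 = 11, w_4 = 2, h_4 = 3, cx_5 = 1, cy_5 = 10, cz_5 = 9, w_5 = 3, h_5 = 4, cx_6 = 12, cy_6 = 5, cz_6 = 4, r_6 = 3, cx_7 = 13, cy_7 = 11, cz_7 = 10, h_7 = 6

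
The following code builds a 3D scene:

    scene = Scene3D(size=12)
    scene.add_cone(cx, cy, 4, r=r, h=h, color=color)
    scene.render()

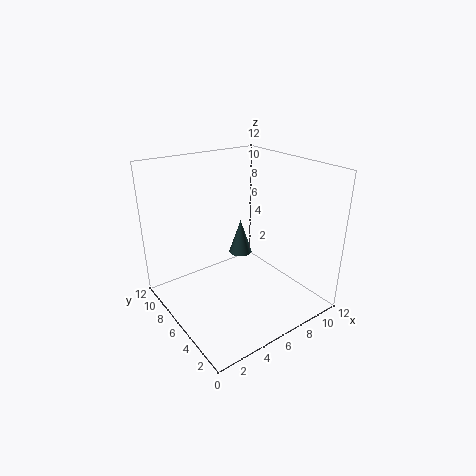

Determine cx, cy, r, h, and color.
cx = 7
cy = 7
r = 1
h = 3
color = 'darkslategray'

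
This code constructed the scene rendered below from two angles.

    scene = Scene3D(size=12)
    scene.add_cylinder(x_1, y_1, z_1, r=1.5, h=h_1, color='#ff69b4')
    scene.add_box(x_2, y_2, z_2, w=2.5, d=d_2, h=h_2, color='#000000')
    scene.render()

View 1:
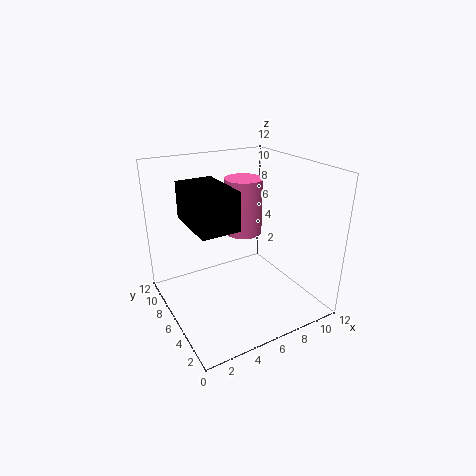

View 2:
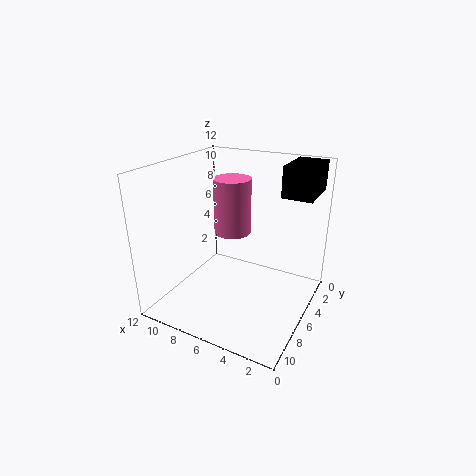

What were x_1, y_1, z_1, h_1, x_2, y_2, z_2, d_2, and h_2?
x_1 = 6.5; y_1 = 6; z_1 = 6.5; h_1 = 4.5; x_2 = 0.5; y_2 = 0.5; z_2 = 9.5; d_2 = 4; h_2 = 2.5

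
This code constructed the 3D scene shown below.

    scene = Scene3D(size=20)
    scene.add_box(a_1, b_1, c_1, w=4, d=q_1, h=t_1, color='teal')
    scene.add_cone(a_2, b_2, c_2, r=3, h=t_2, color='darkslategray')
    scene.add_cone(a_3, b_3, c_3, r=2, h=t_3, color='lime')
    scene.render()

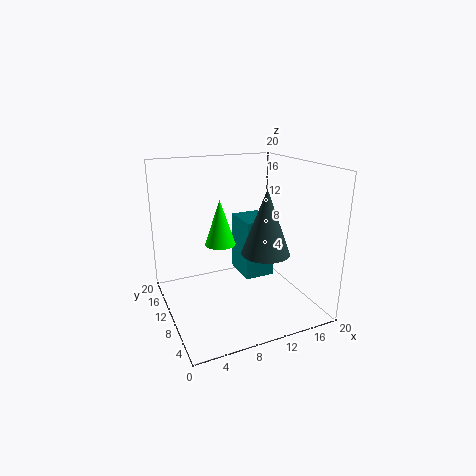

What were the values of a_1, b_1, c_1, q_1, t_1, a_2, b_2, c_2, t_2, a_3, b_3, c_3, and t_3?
a_1 = 10; b_1 = 7; c_1 = 5; q_1 = 5; t_1 = 8; a_2 = 11; b_2 = 4; c_2 = 10; t_2 = 8; a_3 = 7; b_3 = 9; c_3 = 10; t_3 = 6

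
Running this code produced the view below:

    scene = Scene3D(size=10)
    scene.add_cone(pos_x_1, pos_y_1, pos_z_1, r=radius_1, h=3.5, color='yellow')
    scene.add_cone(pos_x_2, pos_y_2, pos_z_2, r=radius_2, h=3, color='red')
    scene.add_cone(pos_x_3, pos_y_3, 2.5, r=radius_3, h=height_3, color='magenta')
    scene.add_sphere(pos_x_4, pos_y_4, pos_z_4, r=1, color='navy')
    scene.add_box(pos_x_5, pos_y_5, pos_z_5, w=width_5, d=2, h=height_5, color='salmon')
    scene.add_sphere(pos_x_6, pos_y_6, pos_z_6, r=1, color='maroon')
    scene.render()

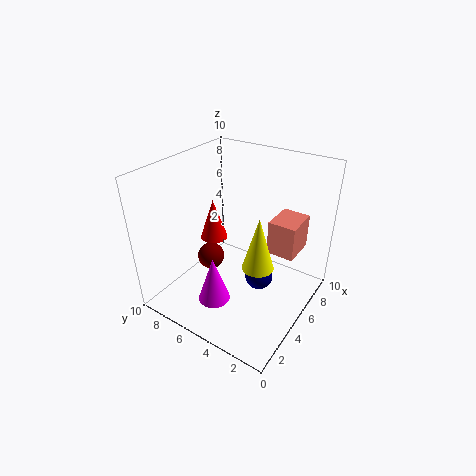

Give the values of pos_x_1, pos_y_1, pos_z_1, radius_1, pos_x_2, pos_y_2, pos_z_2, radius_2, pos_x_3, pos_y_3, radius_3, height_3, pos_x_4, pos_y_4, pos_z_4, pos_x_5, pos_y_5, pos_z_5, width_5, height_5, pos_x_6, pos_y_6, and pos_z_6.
pos_x_1 = 3.5
pos_y_1 = 2.5
pos_z_1 = 4.5
radius_1 = 1
pos_x_2 = 5.5
pos_y_2 = 7.5
pos_z_2 = 4
radius_2 = 1
pos_x_3 = 1.5
pos_y_3 = 4.5
radius_3 = 1
height_3 = 3
pos_x_4 = 5.5
pos_y_4 = 3.5
pos_z_4 = 2
pos_x_5 = 6.5
pos_y_5 = 1.5
pos_z_5 = 3.5
width_5 = 2.5
height_5 = 2.5
pos_x_6 = 5
pos_y_6 = 7.5
pos_z_6 = 2.5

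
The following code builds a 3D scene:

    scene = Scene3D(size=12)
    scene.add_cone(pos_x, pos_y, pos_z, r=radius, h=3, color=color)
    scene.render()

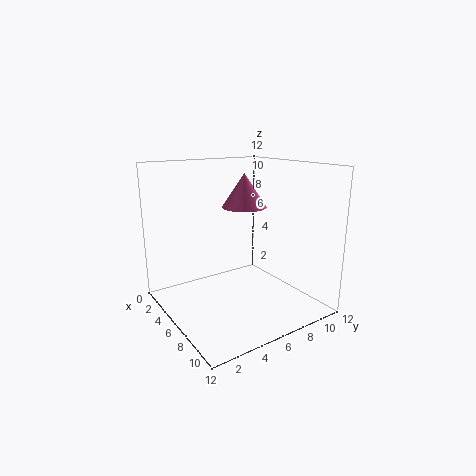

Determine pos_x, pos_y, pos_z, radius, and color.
pos_x = 4, pos_y = 8, pos_z = 8, radius = 2, color = 'hotpink'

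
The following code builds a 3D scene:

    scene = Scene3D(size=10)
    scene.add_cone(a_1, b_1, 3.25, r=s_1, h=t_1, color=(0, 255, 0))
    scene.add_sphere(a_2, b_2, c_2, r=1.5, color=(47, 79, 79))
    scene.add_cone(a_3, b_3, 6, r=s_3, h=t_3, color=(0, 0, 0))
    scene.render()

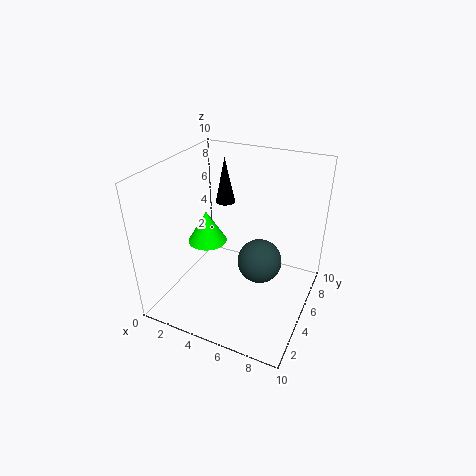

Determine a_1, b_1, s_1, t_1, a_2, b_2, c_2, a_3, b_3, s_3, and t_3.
a_1 = 1.75; b_1 = 6.25; s_1 = 1.5; t_1 = 2.5; a_2 = 6.75; b_2 = 4.75; c_2 = 3.75; a_3 = 2.5; b_3 = 8; s_3 = 0.75; t_3 = 3.5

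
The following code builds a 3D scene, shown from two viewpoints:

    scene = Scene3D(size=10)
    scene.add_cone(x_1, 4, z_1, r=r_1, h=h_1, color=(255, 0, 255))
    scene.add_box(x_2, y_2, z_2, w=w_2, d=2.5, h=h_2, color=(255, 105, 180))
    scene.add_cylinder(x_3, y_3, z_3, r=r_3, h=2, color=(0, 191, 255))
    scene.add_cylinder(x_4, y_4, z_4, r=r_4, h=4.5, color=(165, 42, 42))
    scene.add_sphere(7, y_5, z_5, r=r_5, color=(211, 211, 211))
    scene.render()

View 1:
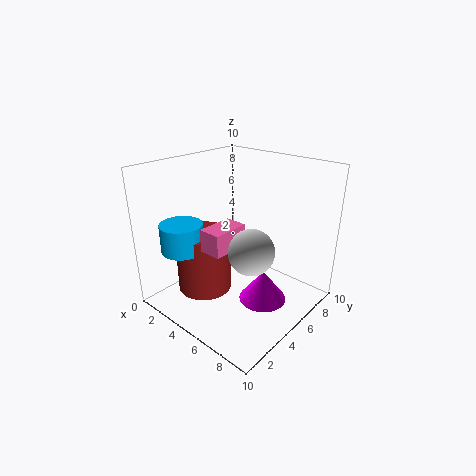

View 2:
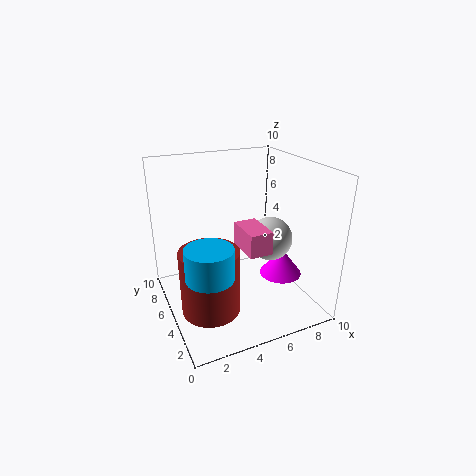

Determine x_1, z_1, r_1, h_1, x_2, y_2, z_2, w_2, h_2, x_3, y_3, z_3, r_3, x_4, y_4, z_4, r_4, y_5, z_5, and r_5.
x_1 = 8
z_1 = 2
r_1 = 1.5
h_1 = 2
x_2 = 4.5
y_2 = 2
z_2 = 5
w_2 = 1.5
h_2 = 1.5
x_3 = 2
y_3 = 2.5
z_3 = 4
r_3 = 1.5
x_4 = 2.5
y_4 = 4
z_4 = 0.5
r_4 = 2
y_5 = 4
z_5 = 5
r_5 = 1.5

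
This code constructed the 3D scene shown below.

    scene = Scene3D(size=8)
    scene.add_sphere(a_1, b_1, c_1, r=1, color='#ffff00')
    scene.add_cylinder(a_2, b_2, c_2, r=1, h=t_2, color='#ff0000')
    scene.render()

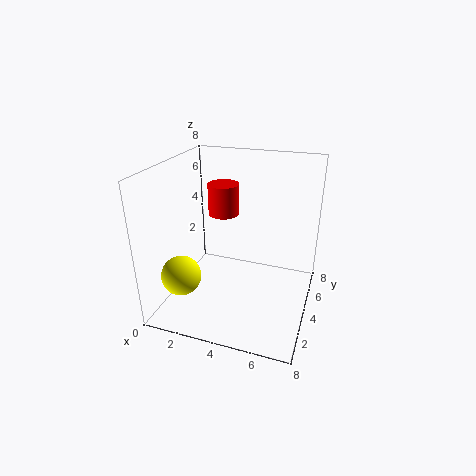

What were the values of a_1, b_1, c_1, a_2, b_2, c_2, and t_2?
a_1 = 2, b_1 = 1, c_1 = 3, a_2 = 2, b_2 = 7, c_2 = 4, t_2 = 2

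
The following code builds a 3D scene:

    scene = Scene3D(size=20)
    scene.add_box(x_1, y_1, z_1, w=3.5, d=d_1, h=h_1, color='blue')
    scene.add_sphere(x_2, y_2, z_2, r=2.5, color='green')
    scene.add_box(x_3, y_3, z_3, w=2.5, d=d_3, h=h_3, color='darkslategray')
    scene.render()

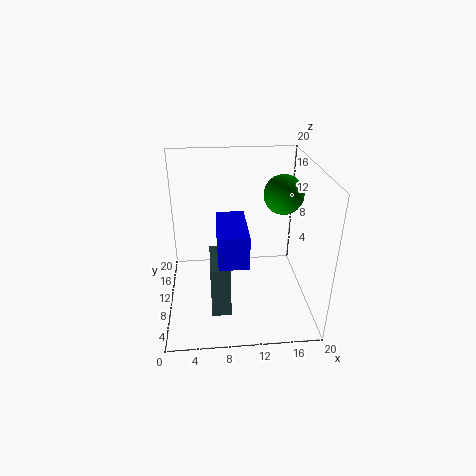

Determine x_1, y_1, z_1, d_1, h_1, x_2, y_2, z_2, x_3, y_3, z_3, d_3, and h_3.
x_1 = 7, y_1 = 1, z_1 = 11, d_1 = 7, h_1 = 4, x_2 = 15.5, y_2 = 8, z_2 = 17, x_3 = 6, y_3 = 3, z_3 = 2.5, d_3 = 6, h_3 = 7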